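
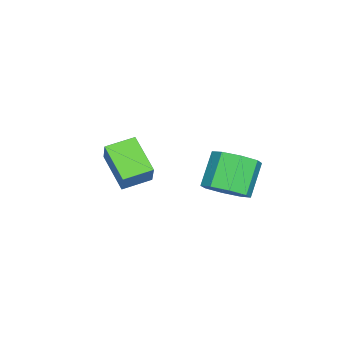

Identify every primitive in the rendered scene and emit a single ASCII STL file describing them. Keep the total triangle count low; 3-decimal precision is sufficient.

solid 
facet normal -0.664 0.729 0.166
outer loop
vertex -3.743 -1.893 3.142
vertex -3.071 -1.555 4.346
vertex -2.579 -0.602 2.131
endloop
endfacet
facet normal -0.473 -0.238 -0.848
outer loop
vertex -1.629 -1.645 1.894
vertex -3.743 -1.893 3.142
vertex -2.579 -0.602 2.131
endloop
endfacet
facet normal -0.664 0.729 0.166
outer loop
vertex -2.579 -0.602 2.131
vertex -3.071 -1.555 4.346
vertex -1.907 -0.265 3.336
endloop
endfacet
facet normal 0.579 0.642 -0.503
outer loop
vertex -1.907 -0.265 3.336
vertex -1.629 -1.645 1.894
vertex -2.579 -0.602 2.131
endloop
endfacet
facet normal -0.579 -0.642 0.503
outer loop
vertex -3.743 -1.893 3.142
vertex -2.121 -2.598 4.109
vertex -3.071 -1.555 4.346
endloop
endfacet
facet normal -0.473 -0.237 -0.848
outer loop
vertex -2.793 -2.935 2.904
vertex -3.743 -1.893 3.142
vertex -1.629 -1.645 1.894
endloop
endfacet
facet normal -0.579 -0.642 0.502
outer loop
vertex -2.793 -2.935 2.904
vertex -2.121 -2.598 4.109
vertex -3.743 -1.893 3.142
endloop
endfacet
facet normal 0.473 0.238 0.849
outer loop
vertex -3.071 -1.555 4.346
vertex -2.121 -2.598 4.109
vertex -1.907 -0.265 3.336
endloop
endfacet
facet normal 0.578 0.642 -0.503
outer loop
vertex -0.957 -1.307 3.098
vertex -1.629 -1.645 1.894
vertex -1.907 -0.265 3.336
endloop
endfacet
facet normal 0.473 0.238 0.848
outer loop
vertex -1.907 -0.265 3.336
vertex -2.121 -2.598 4.109
vertex -0.957 -1.307 3.098
endloop
endfacet
facet normal 0.664 -0.729 -0.166
outer loop
vertex -0.957 -1.307 3.098
vertex -2.793 -2.935 2.904
vertex -1.629 -1.645 1.894
endloop
endfacet
facet normal 0.664 -0.729 -0.166
outer loop
vertex -2.121 -2.598 4.109
vertex -2.793 -2.935 2.904
vertex -0.957 -1.307 3.098
endloop
endfacet
facet normal 0.701 -0.029 -0.712
outer loop
vertex -0.702 2.694 3.864
vertex -1.415 3.123 3.144
vertex -0.68 3.536 3.851
endloop
endfacet
facet normal 0.713 -0.008 0.702
outer loop
vertex -0.702 2.694 3.864
vertex -0.68 3.536 3.851
vertex -1.992 2.749 5.175
endloop
endfacet
facet normal 0.713 -0.009 0.701
outer loop
vertex -1.992 2.749 5.175
vertex -0.68 3.536 3.851
vertex -1.969 3.59 5.162
endloop
endfacet
facet normal -0.701 0.030 0.713
outer loop
vertex -1.992 2.749 5.175
vertex -1.969 3.59 5.162
vertex -2.705 3.177 4.456
endloop
endfacet
facet normal 0.702 -0.031 -0.712
outer loop
vertex -0.68 3.536 3.851
vertex -1.415 3.123 3.144
vertex -1.088 4.135 3.423
endloop
endfacet
facet normal 0.522 0.702 0.484
outer loop
vertex -0.68 3.536 3.851
vertex -1.088 4.135 3.423
vertex -1.969 3.59 5.162
endloop
endfacet
facet normal 0.523 0.701 0.485
outer loop
vertex -1.969 3.59 5.162
vertex -1.088 4.135 3.423
vertex -2.378 4.19 4.735
endloop
endfacet
facet normal -0.701 0.030 0.713
outer loop
vertex -1.969 3.59 5.162
vertex -2.378 4.19 4.735
vertex -2.705 3.177 4.456
endloop
endfacet
facet normal 0.701 -0.030 -0.713
outer loop
vertex -1.088 4.135 3.423
vertex -1.415 3.123 3.144
vertex -1.688 4.142 2.833
endloop
endfacet
facet normal 0.027 1.000 -0.015
outer loop
vertex -1.088 4.135 3.423
vertex -1.688 4.142 2.833
vertex -2.378 4.19 4.735
endloop
endfacet
facet normal 0.026 1.000 -0.016
outer loop
vertex -2.378 4.19 4.735
vertex -1.688 4.142 2.833
vertex -2.978 4.196 4.144
endloop
endfacet
facet normal -0.701 0.030 0.712
outer loop
vertex -2.378 4.19 4.735
vertex -2.978 4.196 4.144
vertex -2.705 3.177 4.456
endloop
endfacet
facet normal 0.701 -0.030 -0.713
outer loop
vertex -1.688 4.142 2.833
vertex -1.415 3.123 3.144
vertex -2.128 3.551 2.425
endloop
endfacet
facet normal -0.486 0.712 -0.507
outer loop
vertex -1.688 4.142 2.833
vertex -2.128 3.551 2.425
vertex -2.978 4.196 4.144
endloop
endfacet
facet normal -0.485 0.712 -0.507
outer loop
vertex -2.978 4.196 4.144
vertex -2.128 3.551 2.425
vertex -3.418 3.606 3.736
endloop
endfacet
facet normal -0.701 0.030 0.712
outer loop
vertex -2.978 4.196 4.144
vertex -3.418 3.606 3.736
vertex -2.705 3.177 4.456
endloop
endfacet
facet normal 0.701 -0.030 -0.713
outer loop
vertex -2.128 3.551 2.425
vertex -1.415 3.123 3.144
vertex -2.151 2.71 2.438
endloop
endfacet
facet normal -0.713 0.009 -0.702
outer loop
vertex -2.128 3.551 2.425
vertex -2.151 2.71 2.438
vertex -3.418 3.606 3.736
endloop
endfacet
facet normal -0.713 0.008 -0.701
outer loop
vertex -3.418 3.606 3.736
vertex -2.151 2.71 2.438
vertex -3.44 2.764 3.749
endloop
endfacet
facet normal -0.701 0.029 0.712
outer loop
vertex -3.418 3.606 3.736
vertex -3.44 2.764 3.749
vertex -2.705 3.177 4.456
endloop
endfacet
facet normal 0.701 -0.030 -0.713
outer loop
vertex -2.151 2.71 2.438
vertex -1.415 3.123 3.144
vertex -1.742 2.11 2.865
endloop
endfacet
facet normal -0.523 -0.701 -0.485
outer loop
vertex -2.151 2.71 2.438
vertex -1.742 2.11 2.865
vertex -3.44 2.764 3.749
endloop
endfacet
facet normal -0.522 -0.702 -0.484
outer loop
vertex -3.44 2.764 3.749
vertex -1.742 2.11 2.865
vertex -3.032 2.165 4.177
endloop
endfacet
facet normal -0.702 0.031 0.712
outer loop
vertex -3.44 2.764 3.749
vertex -3.032 2.165 4.177
vertex -2.705 3.177 4.456
endloop
endfacet
facet normal 0.701 -0.030 -0.712
outer loop
vertex -1.742 2.11 2.865
vertex -1.415 3.123 3.144
vertex -1.142 2.104 3.456
endloop
endfacet
facet normal -0.026 -1.000 0.016
outer loop
vertex -1.742 2.11 2.865
vertex -1.142 2.104 3.456
vertex -3.032 2.165 4.177
endloop
endfacet
facet normal -0.027 -1.000 0.015
outer loop
vertex -3.032 2.165 4.177
vertex -1.142 2.104 3.456
vertex -2.432 2.158 4.767
endloop
endfacet
facet normal -0.701 0.030 0.713
outer loop
vertex -3.032 2.165 4.177
vertex -2.432 2.158 4.767
vertex -2.705 3.177 4.456
endloop
endfacet
facet normal 0.701 -0.030 -0.712
outer loop
vertex -1.142 2.104 3.456
vertex -1.415 3.123 3.144
vertex -0.702 2.694 3.864
endloop
endfacet
facet normal 0.485 -0.712 0.507
outer loop
vertex -1.142 2.104 3.456
vertex -0.702 2.694 3.864
vertex -2.432 2.158 4.767
endloop
endfacet
facet normal 0.485 -0.712 0.508
outer loop
vertex -2.432 2.158 4.767
vertex -0.702 2.694 3.864
vertex -1.992 2.749 5.175
endloop
endfacet
facet normal -0.701 0.030 0.713
outer loop
vertex -2.432 2.158 4.767
vertex -1.992 2.749 5.175
vertex -2.705 3.177 4.456
endloop
endfacet

endsolid


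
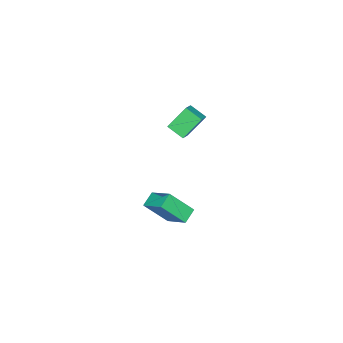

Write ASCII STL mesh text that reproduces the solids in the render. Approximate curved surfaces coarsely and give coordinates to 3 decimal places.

solid 
facet normal -0.885 -0.142 0.444
outer loop
vertex -1.432 1.471 -2.332
vertex -2.399 2.635 -3.888
vertex -1.712 -0.234 -3.435
endloop
endfacet
facet normal 0.445 -0.537 0.717
outer loop
vertex -0.721 -0.075 -3.932
vertex -1.432 1.471 -2.332
vertex -1.712 -0.234 -3.435
endloop
endfacet
facet normal -0.885 -0.142 0.444
outer loop
vertex -1.712 -0.234 -3.435
vertex -2.399 2.635 -3.888
vertex -2.679 0.93 -4.99
endloop
endfacet
facet normal -0.136 -0.832 -0.538
outer loop
vertex -2.679 0.93 -4.99
vertex -0.721 -0.075 -3.932
vertex -1.712 -0.234 -3.435
endloop
endfacet
facet normal 0.136 0.832 0.538
outer loop
vertex -1.432 1.471 -2.332
vertex -1.408 2.794 -4.385
vertex -2.399 2.635 -3.888
endloop
endfacet
facet normal 0.446 -0.536 0.716
outer loop
vertex -0.441 1.63 -2.83
vertex -1.432 1.471 -2.332
vertex -0.721 -0.075 -3.932
endloop
endfacet
facet normal 0.137 0.832 0.538
outer loop
vertex -0.441 1.63 -2.83
vertex -1.408 2.794 -4.385
vertex -1.432 1.471 -2.332
endloop
endfacet
facet normal -0.446 0.536 -0.717
outer loop
vertex -2.399 2.635 -3.888
vertex -1.408 2.794 -4.385
vertex -2.679 0.93 -4.99
endloop
endfacet
facet normal -0.137 -0.832 -0.538
outer loop
vertex -1.688 1.089 -5.488
vertex -0.721 -0.075 -3.932
vertex -2.679 0.93 -4.99
endloop
endfacet
facet normal -0.446 0.537 -0.716
outer loop
vertex -2.679 0.93 -4.99
vertex -1.408 2.794 -4.385
vertex -1.688 1.089 -5.488
endloop
endfacet
facet normal 0.885 0.142 -0.444
outer loop
vertex -1.688 1.089 -5.488
vertex -0.441 1.63 -2.83
vertex -0.721 -0.075 -3.932
endloop
endfacet
facet normal 0.885 0.142 -0.444
outer loop
vertex -1.408 2.794 -4.385
vertex -0.441 1.63 -2.83
vertex -1.688 1.089 -5.488
endloop
endfacet
facet normal -0.544 0.322 0.775
outer loop
vertex -3.94 0.99 4.368
vertex -3.141 1.306 4.797
vertex -4.081 2.118 3.801
endloop
endfacet
facet normal -0.832 -0.329 -0.447
outer loop
vertex -3.059 1.514 2.343
vertex -3.94 0.99 4.368
vertex -4.081 2.118 3.801
endloop
endfacet
facet normal -0.544 0.321 0.775
outer loop
vertex -4.081 2.118 3.801
vertex -3.141 1.306 4.797
vertex -3.283 2.434 4.23
endloop
endfacet
facet normal -0.112 0.888 -0.446
outer loop
vertex -3.283 2.434 4.23
vertex -3.059 1.514 2.343
vertex -4.081 2.118 3.801
endloop
endfacet
facet normal 0.112 -0.888 0.446
outer loop
vertex -3.94 0.99 4.368
vertex -2.119 0.702 3.339
vertex -3.141 1.306 4.797
endloop
endfacet
facet normal -0.832 -0.329 -0.447
outer loop
vertex -2.917 0.386 2.91
vertex -3.94 0.99 4.368
vertex -3.059 1.514 2.343
endloop
endfacet
facet normal 0.112 -0.888 0.446
outer loop
vertex -2.917 0.386 2.91
vertex -2.119 0.702 3.339
vertex -3.94 0.99 4.368
endloop
endfacet
facet normal 0.832 0.329 0.447
outer loop
vertex -3.141 1.306 4.797
vertex -2.119 0.702 3.339
vertex -3.283 2.434 4.23
endloop
endfacet
facet normal -0.112 0.888 -0.446
outer loop
vertex -2.26 1.83 2.772
vertex -3.059 1.514 2.343
vertex -3.283 2.434 4.23
endloop
endfacet
facet normal 0.832 0.329 0.447
outer loop
vertex -3.283 2.434 4.23
vertex -2.119 0.702 3.339
vertex -2.26 1.83 2.772
endloop
endfacet
facet normal 0.543 -0.321 -0.775
outer loop
vertex -2.26 1.83 2.772
vertex -2.917 0.386 2.91
vertex -3.059 1.514 2.343
endloop
endfacet
facet normal 0.544 -0.322 -0.775
outer loop
vertex -2.119 0.702 3.339
vertex -2.917 0.386 2.91
vertex -2.26 1.83 2.772
endloop
endfacet

endsolid


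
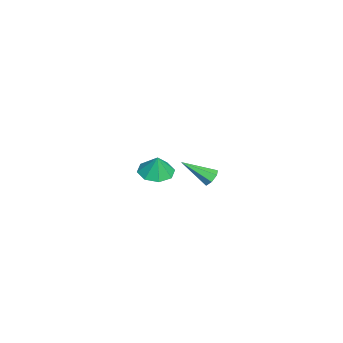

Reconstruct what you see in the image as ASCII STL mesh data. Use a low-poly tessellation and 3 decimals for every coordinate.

solid 
facet normal -0.052 0.803 -0.594
outer loop
vertex 3.956 2.884 1.764
vertex 3.683 2.589 1.389
vertex 3.48 2.884 1.806
endloop
endfacet
facet normal 0.082 0.360 0.929
outer loop
vertex 3.956 2.884 1.764
vertex 3.48 2.884 1.806
vertex 3.777 1.151 2.451
endloop
endfacet
facet normal -0.051 0.803 -0.593
outer loop
vertex 3.48 2.884 1.806
vertex 3.683 2.589 1.389
vertex 3.158 2.662 1.533
endloop
endfacet
facet normal -0.696 0.143 0.704
outer loop
vertex 3.48 2.884 1.806
vertex 3.158 2.662 1.533
vertex 3.777 1.151 2.451
endloop
endfacet
facet normal -0.052 0.802 -0.595
outer loop
vertex 3.158 2.662 1.533
vertex 3.683 2.589 1.389
vertex 3.231 2.384 1.152
endloop
endfacet
facet normal -0.937 -0.342 0.070
outer loop
vertex 3.158 2.662 1.533
vertex 3.231 2.384 1.152
vertex 3.777 1.151 2.451
endloop
endfacet
facet normal -0.053 0.803 -0.594
outer loop
vertex 3.231 2.384 1.152
vertex 3.683 2.589 1.389
vertex 3.645 2.261 0.949
endloop
endfacet
facet normal -0.463 -0.732 -0.500
outer loop
vertex 3.231 2.384 1.152
vertex 3.645 2.261 0.949
vertex 3.777 1.151 2.451
endloop
endfacet
facet normal -0.053 0.803 -0.594
outer loop
vertex 3.645 2.261 0.949
vertex 3.683 2.589 1.389
vertex 4.088 2.385 1.077
endloop
endfacet
facet normal 0.370 -0.731 -0.573
outer loop
vertex 3.645 2.261 0.949
vertex 4.088 2.385 1.077
vertex 3.777 1.151 2.451
endloop
endfacet
facet normal -0.052 0.803 -0.593
outer loop
vertex 4.088 2.385 1.077
vertex 3.683 2.589 1.389
vertex 4.226 2.662 1.44
endloop
endfacet
facet normal 0.935 -0.341 -0.095
outer loop
vertex 4.088 2.385 1.077
vertex 4.226 2.662 1.44
vertex 3.777 1.151 2.451
endloop
endfacet
facet normal -0.052 0.803 -0.594
outer loop
vertex 4.226 2.662 1.44
vertex 3.683 2.589 1.389
vertex 3.956 2.884 1.764
endloop
endfacet
facet normal 0.807 0.144 0.573
outer loop
vertex 4.226 2.662 1.44
vertex 3.956 2.884 1.764
vertex 3.777 1.151 2.451
endloop
endfacet
facet normal -0.243 -0.101 -0.965
outer loop
vertex -2.38 -1.383 -2.628
vertex -3.242 -0.883 -2.463
vertex -2.303 -0.62 -2.727
endloop
endfacet
facet normal 0.919 -0.042 0.393
outer loop
vertex -2.38 -1.383 -2.628
vertex -2.303 -0.62 -2.727
vertex -2.938 -0.757 -1.257
endloop
endfacet
facet normal -0.243 -0.102 -0.965
outer loop
vertex -2.303 -0.62 -2.727
vertex -3.242 -0.883 -2.463
vertex -2.777 -0.011 -2.672
endloop
endfacet
facet normal 0.748 0.548 0.374
outer loop
vertex -2.303 -0.62 -2.727
vertex -2.777 -0.011 -2.672
vertex -2.938 -0.757 -1.257
endloop
endfacet
facet normal -0.243 -0.101 -0.965
outer loop
vertex -2.777 -0.011 -2.672
vertex -3.242 -0.883 -2.463
vertex -3.523 0.086 -2.494
endloop
endfacet
facet normal 0.224 0.851 0.474
outer loop
vertex -2.777 -0.011 -2.672
vertex -3.523 0.086 -2.494
vertex -2.938 -0.757 -1.257
endloop
endfacet
facet normal -0.243 -0.101 -0.965
outer loop
vertex -3.523 0.086 -2.494
vertex -3.242 -0.883 -2.463
vertex -4.104 -0.384 -2.298
endloop
endfacet
facet normal -0.345 0.691 0.635
outer loop
vertex -3.523 0.086 -2.494
vertex -4.104 -0.384 -2.298
vertex -2.938 -0.757 -1.257
endloop
endfacet
facet normal -0.243 -0.101 -0.965
outer loop
vertex -4.104 -0.384 -2.298
vertex -3.242 -0.883 -2.463
vertex -4.181 -1.147 -2.199
endloop
endfacet
facet normal -0.628 0.162 0.761
outer loop
vertex -4.104 -0.384 -2.298
vertex -4.181 -1.147 -2.199
vertex -2.938 -0.757 -1.257
endloop
endfacet
facet normal -0.243 -0.102 -0.965
outer loop
vertex -4.181 -1.147 -2.199
vertex -3.242 -0.883 -2.463
vertex -3.707 -1.755 -2.254
endloop
endfacet
facet normal -0.457 -0.427 0.780
outer loop
vertex -4.181 -1.147 -2.199
vertex -3.707 -1.755 -2.254
vertex -2.938 -0.757 -1.257
endloop
endfacet
facet normal -0.243 -0.101 -0.965
outer loop
vertex -3.707 -1.755 -2.254
vertex -3.242 -0.883 -2.463
vertex -2.961 -1.853 -2.432
endloop
endfacet
facet normal 0.066 -0.730 0.680
outer loop
vertex -3.707 -1.755 -2.254
vertex -2.961 -1.853 -2.432
vertex -2.938 -0.757 -1.257
endloop
endfacet
facet normal -0.243 -0.101 -0.965
outer loop
vertex -2.961 -1.853 -2.432
vertex -3.242 -0.883 -2.463
vertex -2.38 -1.383 -2.628
endloop
endfacet
facet normal 0.636 -0.570 0.519
outer loop
vertex -2.961 -1.853 -2.432
vertex -2.38 -1.383 -2.628
vertex -2.938 -0.757 -1.257
endloop
endfacet

endsolid


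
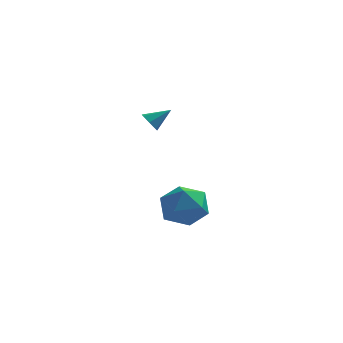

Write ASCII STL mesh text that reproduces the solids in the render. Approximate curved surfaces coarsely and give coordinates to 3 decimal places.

solid 
facet normal 0.290 0.815 0.502
outer loop
vertex -1.031 1.166 -4.034
vertex -1.622 0.805 -3.107
vertex -0.516 0.496 -3.244
endloop
endfacet
facet normal 0.781 0.624 0.020
outer loop
vertex -1.031 1.166 -4.034
vertex -0.516 0.496 -3.244
vertex -0.335 0.306 -4.37
endloop
endfacet
facet normal 0.471 0.624 -0.623
outer loop
vertex -1.031 1.166 -4.034
vertex -0.335 0.306 -4.37
vertex -1.329 0.497 -4.929
endloop
endfacet
facet normal -0.212 0.815 -0.539
outer loop
vertex -1.031 1.166 -4.034
vertex -1.329 0.497 -4.929
vertex -2.125 0.806 -4.149
endloop
endfacet
facet normal -0.324 0.933 0.157
outer loop
vertex -1.031 1.166 -4.034
vertex -2.125 0.806 -4.149
vertex -1.622 0.805 -3.107
endloop
endfacet
facet normal 0.985 -0.043 0.166
outer loop
vertex -0.335 0.306 -4.37
vertex -0.516 0.496 -3.244
vertex -0.495 -0.586 -3.651
endloop
endfacet
facet normal 0.191 0.265 0.945
outer loop
vertex -0.516 0.496 -3.244
vertex -1.622 0.805 -3.107
vertex -1.291 -0.277 -2.871
endloop
endfacet
facet normal -0.801 0.456 0.387
outer loop
vertex -1.622 0.805 -3.107
vertex -2.125 0.806 -4.149
vertex -2.285 -0.086 -3.43
endloop
endfacet
facet normal -0.620 0.266 -0.738
outer loop
vertex -2.125 0.806 -4.149
vertex -1.329 0.497 -4.929
vertex -2.104 -0.276 -4.556
endloop
endfacet
facet normal 0.483 -0.043 -0.874
outer loop
vertex -1.329 0.497 -4.929
vertex -0.335 0.306 -4.37
vertex -0.998 -0.585 -4.693
endloop
endfacet
facet normal 0.212 -0.815 0.539
outer loop
vertex -1.589 -0.946 -3.766
vertex -0.495 -0.586 -3.651
vertex -1.291 -0.277 -2.871
endloop
endfacet
facet normal -0.471 -0.624 0.623
outer loop
vertex -1.589 -0.946 -3.766
vertex -1.291 -0.277 -2.871
vertex -2.285 -0.086 -3.43
endloop
endfacet
facet normal -0.781 -0.624 -0.020
outer loop
vertex -1.589 -0.946 -3.766
vertex -2.285 -0.086 -3.43
vertex -2.104 -0.276 -4.556
endloop
endfacet
facet normal -0.290 -0.815 -0.502
outer loop
vertex -1.589 -0.946 -3.766
vertex -2.104 -0.276 -4.556
vertex -0.998 -0.585 -4.693
endloop
endfacet
facet normal 0.324 -0.933 -0.157
outer loop
vertex -1.589 -0.946 -3.766
vertex -0.998 -0.585 -4.693
vertex -0.495 -0.586 -3.651
endloop
endfacet
facet normal 0.620 -0.266 0.738
outer loop
vertex -1.291 -0.277 -2.871
vertex -0.495 -0.586 -3.651
vertex -0.516 0.496 -3.244
endloop
endfacet
facet normal -0.483 0.043 0.874
outer loop
vertex -2.285 -0.086 -3.43
vertex -1.291 -0.277 -2.871
vertex -1.622 0.805 -3.107
endloop
endfacet
facet normal -0.985 0.043 -0.166
outer loop
vertex -2.104 -0.276 -4.556
vertex -2.285 -0.086 -3.43
vertex -2.125 0.806 -4.149
endloop
endfacet
facet normal -0.191 -0.265 -0.945
outer loop
vertex -0.998 -0.585 -4.693
vertex -2.104 -0.276 -4.556
vertex -1.329 0.497 -4.929
endloop
endfacet
facet normal 0.801 -0.456 -0.387
outer loop
vertex -0.495 -0.586 -3.651
vertex -0.998 -0.585 -4.693
vertex -0.335 0.306 -4.37
endloop
endfacet
facet normal -0.759 -0.338 -0.557
outer loop
vertex -2.222 -1.26 0.831
vertex -2.526 -1.271 1.252
vertex -2.452 -0.882 0.915
endloop
endfacet
facet normal 0.675 0.526 -0.518
outer loop
vertex -2.222 -1.26 0.831
vertex -2.452 -0.882 0.915
vertex -1.714 -0.909 1.848
endloop
endfacet
facet normal -0.759 -0.338 -0.557
outer loop
vertex -2.452 -0.882 0.915
vertex -2.526 -1.271 1.252
vertex -2.739 -0.796 1.254
endloop
endfacet
facet normal 0.169 0.980 -0.105
outer loop
vertex -2.452 -0.882 0.915
vertex -2.739 -0.796 1.254
vertex -1.714 -0.909 1.848
endloop
endfacet
facet normal -0.759 -0.338 -0.557
outer loop
vertex -2.739 -0.796 1.254
vertex -2.526 -1.271 1.252
vertex -2.865 -1.069 1.591
endloop
endfacet
facet normal -0.235 0.796 0.557
outer loop
vertex -2.739 -0.796 1.254
vertex -2.865 -1.069 1.591
vertex -1.714 -0.909 1.848
endloop
endfacet
facet normal -0.759 -0.338 -0.557
outer loop
vertex -2.865 -1.069 1.591
vertex -2.526 -1.271 1.252
vertex -2.736 -1.493 1.673
endloop
endfacet
facet normal -0.232 0.116 0.966
outer loop
vertex -2.865 -1.069 1.591
vertex -2.736 -1.493 1.673
vertex -1.714 -0.909 1.848
endloop
endfacet
facet normal -0.759 -0.338 -0.557
outer loop
vertex -2.736 -1.493 1.673
vertex -2.526 -1.271 1.252
vertex -2.449 -1.75 1.438
endloop
endfacet
facet normal 0.175 -0.551 0.816
outer loop
vertex -2.736 -1.493 1.673
vertex -2.449 -1.75 1.438
vertex -1.714 -0.909 1.848
endloop
endfacet
facet normal -0.759 -0.338 -0.556
outer loop
vertex -2.449 -1.75 1.438
vertex -2.526 -1.271 1.252
vertex -2.22 -1.647 1.063
endloop
endfacet
facet normal 0.678 -0.701 0.222
outer loop
vertex -2.449 -1.75 1.438
vertex -2.22 -1.647 1.063
vertex -1.714 -0.909 1.848
endloop
endfacet
facet normal -0.759 -0.338 -0.557
outer loop
vertex -2.22 -1.647 1.063
vertex -2.526 -1.271 1.252
vertex -2.222 -1.26 0.831
endloop
endfacet
facet normal 0.901 -0.220 -0.374
outer loop
vertex -2.22 -1.647 1.063
vertex -2.222 -1.26 0.831
vertex -1.714 -0.909 1.848
endloop
endfacet

endsolid


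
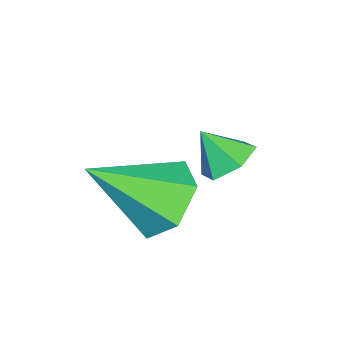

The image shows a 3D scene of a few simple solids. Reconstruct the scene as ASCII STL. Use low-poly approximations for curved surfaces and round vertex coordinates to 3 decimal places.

solid 
facet normal -0.369 0.695 -0.617
outer loop
vertex 0.329 -1.505 -2.404
vertex -0.436 -1.343 -1.764
vertex 0.418 -0.811 -1.675
endloop
endfacet
facet normal 0.996 -0.073 -0.052
outer loop
vertex 0.329 -1.505 -2.404
vertex 0.418 -0.811 -1.675
vertex 0.336 -2.797 -0.476
endloop
endfacet
facet normal -0.369 0.696 -0.616
outer loop
vertex 0.418 -0.811 -1.675
vertex -0.436 -1.343 -1.764
vertex -0.346 -0.65 -1.035
endloop
endfacet
facet normal 0.640 0.378 0.669
outer loop
vertex 0.418 -0.811 -1.675
vertex -0.346 -0.65 -1.035
vertex 0.336 -2.797 -0.476
endloop
endfacet
facet normal -0.369 0.696 -0.616
outer loop
vertex -0.346 -0.65 -1.035
vertex -0.436 -1.343 -1.764
vertex -1.2 -1.182 -1.124
endloop
endfacet
facet normal -0.213 0.182 0.960
outer loop
vertex -0.346 -0.65 -1.035
vertex -1.2 -1.182 -1.124
vertex 0.336 -2.797 -0.476
endloop
endfacet
facet normal -0.370 0.696 -0.616
outer loop
vertex -1.2 -1.182 -1.124
vertex -0.436 -1.343 -1.764
vertex -1.289 -1.875 -1.853
endloop
endfacet
facet normal -0.711 -0.464 0.528
outer loop
vertex -1.2 -1.182 -1.124
vertex -1.289 -1.875 -1.853
vertex 0.336 -2.797 -0.476
endloop
endfacet
facet normal -0.370 0.696 -0.616
outer loop
vertex -1.289 -1.875 -1.853
vertex -0.436 -1.343 -1.764
vertex -0.525 -2.036 -2.493
endloop
endfacet
facet normal -0.355 -0.915 -0.194
outer loop
vertex -1.289 -1.875 -1.853
vertex -0.525 -2.036 -2.493
vertex 0.336 -2.797 -0.476
endloop
endfacet
facet normal -0.368 0.696 -0.617
outer loop
vertex -0.525 -2.036 -2.493
vertex -0.436 -1.343 -1.764
vertex 0.329 -1.505 -2.404
endloop
endfacet
facet normal 0.498 -0.720 -0.484
outer loop
vertex -0.525 -2.036 -2.493
vertex 0.329 -1.505 -2.404
vertex 0.336 -2.797 -0.476
endloop
endfacet
facet normal 0.029 0.628 -0.777
outer loop
vertex -1.872 -0.17 -1.604
vertex -2.356 -0.576 -1.95
vertex -2.576 -0.039 -1.524
endloop
endfacet
facet normal 0.166 0.321 0.932
outer loop
vertex -1.872 -0.17 -1.604
vertex -2.576 -0.039 -1.524
vertex -2.384 -1.224 -1.15
endloop
endfacet
facet normal 0.028 0.628 -0.778
outer loop
vertex -2.576 -0.039 -1.524
vertex -2.356 -0.576 -1.95
vertex -3.059 -0.446 -1.87
endloop
endfacet
facet normal -0.648 0.132 0.750
outer loop
vertex -2.576 -0.039 -1.524
vertex -3.059 -0.446 -1.87
vertex -2.384 -1.224 -1.15
endloop
endfacet
facet normal 0.028 0.628 -0.778
outer loop
vertex -3.059 -0.446 -1.87
vertex -2.356 -0.576 -1.95
vertex -2.839 -0.983 -2.296
endloop
endfacet
facet normal -0.829 -0.515 0.221
outer loop
vertex -3.059 -0.446 -1.87
vertex -2.839 -0.983 -2.296
vertex -2.384 -1.224 -1.15
endloop
endfacet
facet normal 0.027 0.629 -0.777
outer loop
vertex -2.839 -0.983 -2.296
vertex -2.356 -0.576 -1.95
vertex -2.136 -1.113 -2.377
endloop
endfacet
facet normal -0.195 -0.973 -0.127
outer loop
vertex -2.839 -0.983 -2.296
vertex -2.136 -1.113 -2.377
vertex -2.384 -1.224 -1.15
endloop
endfacet
facet normal 0.028 0.629 -0.777
outer loop
vertex -2.136 -1.113 -2.377
vertex -2.356 -0.576 -1.95
vertex -1.652 -0.707 -2.031
endloop
endfacet
facet normal 0.619 -0.784 0.054
outer loop
vertex -2.136 -1.113 -2.377
vertex -1.652 -0.707 -2.031
vertex -2.384 -1.224 -1.15
endloop
endfacet
facet normal 0.028 0.629 -0.777
outer loop
vertex -1.652 -0.707 -2.031
vertex -2.356 -0.576 -1.95
vertex -1.872 -0.17 -1.604
endloop
endfacet
facet normal 0.800 -0.137 0.584
outer loop
vertex -1.652 -0.707 -2.031
vertex -1.872 -0.17 -1.604
vertex -2.384 -1.224 -1.15
endloop
endfacet

endsolid


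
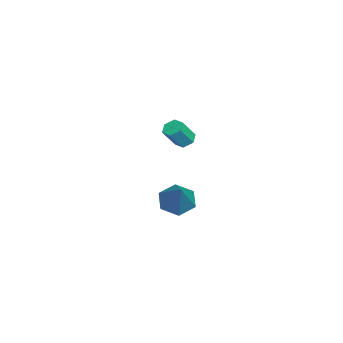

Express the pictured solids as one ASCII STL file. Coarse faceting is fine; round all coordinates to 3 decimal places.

solid 
facet normal -0.395 0.433 -0.811
outer loop
vertex -0.486 -1.058 2.833
vertex -0.938 -1.0 3.084
vertex -0.577 -0.626 3.108
endloop
endfacet
facet normal 0.901 0.351 -0.253
outer loop
vertex -0.486 -1.058 2.833
vertex -0.577 -0.626 3.108
vertex -0.011 -1.577 3.804
endloop
endfacet
facet normal 0.901 0.352 -0.252
outer loop
vertex -0.011 -1.577 3.804
vertex -0.577 -0.626 3.108
vertex -0.102 -1.146 4.08
endloop
endfacet
facet normal 0.397 -0.434 0.809
outer loop
vertex -0.011 -1.577 3.804
vertex -0.102 -1.146 4.08
vertex -0.462 -1.52 4.056
endloop
endfacet
facet normal -0.395 0.433 -0.810
outer loop
vertex -0.577 -0.626 3.108
vertex -0.938 -1.0 3.084
vertex -1.029 -0.569 3.359
endloop
endfacet
facet normal 0.298 0.895 0.333
outer loop
vertex -0.577 -0.626 3.108
vertex -1.029 -0.569 3.359
vertex -0.102 -1.146 4.08
endloop
endfacet
facet normal 0.299 0.895 0.331
outer loop
vertex -0.102 -1.146 4.08
vertex -1.029 -0.569 3.359
vertex -0.553 -1.088 4.331
endloop
endfacet
facet normal 0.395 -0.433 0.810
outer loop
vertex -0.102 -1.146 4.08
vertex -0.553 -1.088 4.331
vertex -0.462 -1.52 4.056
endloop
endfacet
facet normal -0.398 0.432 -0.809
outer loop
vertex -1.029 -0.569 3.359
vertex -0.938 -1.0 3.084
vertex -1.389 -0.943 3.336
endloop
endfacet
facet normal -0.602 0.543 0.585
outer loop
vertex -1.029 -0.569 3.359
vertex -1.389 -0.943 3.336
vertex -0.553 -1.088 4.331
endloop
endfacet
facet normal -0.602 0.544 0.585
outer loop
vertex -0.553 -1.088 4.331
vertex -1.389 -0.943 3.336
vertex -0.914 -1.462 4.307
endloop
endfacet
facet normal 0.395 -0.433 0.811
outer loop
vertex -0.553 -1.088 4.331
vertex -0.914 -1.462 4.307
vertex -0.462 -1.52 4.056
endloop
endfacet
facet normal -0.397 0.434 -0.809
outer loop
vertex -1.389 -0.943 3.336
vertex -0.938 -1.0 3.084
vertex -1.298 -1.374 3.06
endloop
endfacet
facet normal -0.901 -0.352 0.253
outer loop
vertex -1.389 -0.943 3.336
vertex -1.298 -1.374 3.06
vertex -0.914 -1.462 4.307
endloop
endfacet
facet normal -0.902 -0.351 0.253
outer loop
vertex -0.914 -1.462 4.307
vertex -1.298 -1.374 3.06
vertex -0.823 -1.894 4.032
endloop
endfacet
facet normal 0.395 -0.433 0.811
outer loop
vertex -0.914 -1.462 4.307
vertex -0.823 -1.894 4.032
vertex -0.462 -1.52 4.056
endloop
endfacet
facet normal -0.395 0.433 -0.810
outer loop
vertex -1.298 -1.374 3.06
vertex -0.938 -1.0 3.084
vertex -0.847 -1.432 2.809
endloop
endfacet
facet normal -0.300 -0.894 -0.332
outer loop
vertex -1.298 -1.374 3.06
vertex -0.847 -1.432 2.809
vertex -0.823 -1.894 4.032
endloop
endfacet
facet normal -0.297 -0.895 -0.332
outer loop
vertex -0.823 -1.894 4.032
vertex -0.847 -1.432 2.809
vertex -0.371 -1.951 3.781
endloop
endfacet
facet normal 0.395 -0.433 0.810
outer loop
vertex -0.823 -1.894 4.032
vertex -0.371 -1.951 3.781
vertex -0.462 -1.52 4.056
endloop
endfacet
facet normal -0.395 0.433 -0.811
outer loop
vertex -0.847 -1.432 2.809
vertex -0.938 -1.0 3.084
vertex -0.486 -1.058 2.833
endloop
endfacet
facet normal 0.602 -0.544 -0.585
outer loop
vertex -0.847 -1.432 2.809
vertex -0.486 -1.058 2.833
vertex -0.371 -1.951 3.781
endloop
endfacet
facet normal 0.602 -0.543 -0.585
outer loop
vertex -0.371 -1.951 3.781
vertex -0.486 -1.058 2.833
vertex -0.011 -1.577 3.804
endloop
endfacet
facet normal 0.398 -0.432 0.809
outer loop
vertex -0.371 -1.951 3.781
vertex -0.011 -1.577 3.804
vertex -0.462 -1.52 4.056
endloop
endfacet
facet normal -0.679 -0.134 -0.722
outer loop
vertex -3.322 -2.324 -2.797
vertex -3.812 -1.604 -2.47
vertex -3.155 -1.466 -3.113
endloop
endfacet
facet normal 0.905 -0.291 -0.312
outer loop
vertex -3.322 -2.324 -2.797
vertex -3.155 -1.466 -3.113
vertex -2.348 -1.316 -0.91
endloop
endfacet
facet normal -0.678 -0.135 -0.722
outer loop
vertex -3.155 -1.466 -3.113
vertex -3.812 -1.604 -2.47
vertex -3.645 -0.746 -2.787
endloop
endfacet
facet normal 0.717 0.626 -0.305
outer loop
vertex -3.155 -1.466 -3.113
vertex -3.645 -0.746 -2.787
vertex -2.348 -1.316 -0.91
endloop
endfacet
facet normal -0.678 -0.135 -0.722
outer loop
vertex -3.645 -0.746 -2.787
vertex -3.812 -1.604 -2.47
vertex -4.302 -0.885 -2.144
endloop
endfacet
facet normal 0.049 0.965 0.259
outer loop
vertex -3.645 -0.746 -2.787
vertex -4.302 -0.885 -2.144
vertex -2.348 -1.316 -0.91
endloop
endfacet
facet normal -0.677 -0.134 -0.723
outer loop
vertex -4.302 -0.885 -2.144
vertex -3.812 -1.604 -2.47
vertex -4.47 -1.743 -1.828
endloop
endfacet
facet normal -0.431 0.385 0.816
outer loop
vertex -4.302 -0.885 -2.144
vertex -4.47 -1.743 -1.828
vertex -2.348 -1.316 -0.91
endloop
endfacet
facet normal -0.677 -0.134 -0.723
outer loop
vertex -4.47 -1.743 -1.828
vertex -3.812 -1.604 -2.47
vertex -3.98 -2.463 -2.154
endloop
endfacet
facet normal -0.243 -0.533 0.811
outer loop
vertex -4.47 -1.743 -1.828
vertex -3.98 -2.463 -2.154
vertex -2.348 -1.316 -0.91
endloop
endfacet
facet normal -0.678 -0.133 -0.723
outer loop
vertex -3.98 -2.463 -2.154
vertex -3.812 -1.604 -2.47
vertex -3.322 -2.324 -2.797
endloop
endfacet
facet normal 0.425 -0.871 0.246
outer loop
vertex -3.98 -2.463 -2.154
vertex -3.322 -2.324 -2.797
vertex -2.348 -1.316 -0.91
endloop
endfacet

endsolid


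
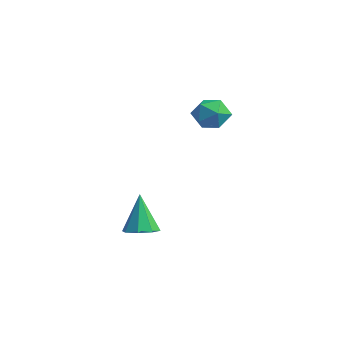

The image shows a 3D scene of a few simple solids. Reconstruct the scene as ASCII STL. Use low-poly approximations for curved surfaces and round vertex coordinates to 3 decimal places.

solid 
facet normal -0.166 -0.125 0.978
outer loop
vertex -1.871 1.201 2.931
vertex -2.617 0.901 2.766
vertex -1.972 0.396 2.811
endloop
endfacet
facet normal 0.528 -0.190 0.828
outer loop
vertex -1.871 1.201 2.931
vertex -1.972 0.396 2.811
vertex -1.325 0.781 2.487
endloop
endfacet
facet normal 0.745 0.417 0.521
outer loop
vertex -1.871 1.201 2.931
vertex -1.325 0.781 2.487
vertex -1.569 1.524 2.241
endloop
endfacet
facet normal 0.184 0.857 0.482
outer loop
vertex -1.871 1.201 2.931
vertex -1.569 1.524 2.241
vertex -2.368 1.598 2.414
endloop
endfacet
facet normal -0.379 0.521 0.765
outer loop
vertex -1.871 1.201 2.931
vertex -2.368 1.598 2.414
vertex -2.617 0.901 2.766
endloop
endfacet
facet normal 0.603 -0.716 0.352
outer loop
vertex -1.325 0.781 2.487
vertex -1.972 0.396 2.811
vertex -1.732 0.222 2.046
endloop
endfacet
facet normal -0.521 -0.612 0.595
outer loop
vertex -1.972 0.396 2.811
vertex -2.617 0.901 2.766
vertex -2.531 0.296 2.219
endloop
endfacet
facet normal -0.866 0.435 0.248
outer loop
vertex -2.617 0.901 2.766
vertex -2.368 1.598 2.414
vertex -2.775 1.039 1.973
endloop
endfacet
facet normal 0.045 0.977 -0.208
outer loop
vertex -2.368 1.598 2.414
vertex -1.569 1.524 2.241
vertex -2.128 1.424 1.649
endloop
endfacet
facet normal 0.953 0.265 -0.144
outer loop
vertex -1.569 1.524 2.241
vertex -1.325 0.781 2.487
vertex -1.483 0.919 1.694
endloop
endfacet
facet normal -0.184 -0.857 -0.482
outer loop
vertex -2.229 0.619 1.529
vertex -1.732 0.222 2.046
vertex -2.531 0.296 2.219
endloop
endfacet
facet normal -0.745 -0.417 -0.521
outer loop
vertex -2.229 0.619 1.529
vertex -2.531 0.296 2.219
vertex -2.775 1.039 1.973
endloop
endfacet
facet normal -0.528 0.190 -0.828
outer loop
vertex -2.229 0.619 1.529
vertex -2.775 1.039 1.973
vertex -2.128 1.424 1.649
endloop
endfacet
facet normal 0.166 0.125 -0.978
outer loop
vertex -2.229 0.619 1.529
vertex -2.128 1.424 1.649
vertex -1.483 0.919 1.694
endloop
endfacet
facet normal 0.379 -0.521 -0.765
outer loop
vertex -2.229 0.619 1.529
vertex -1.483 0.919 1.694
vertex -1.732 0.222 2.046
endloop
endfacet
facet normal -0.045 -0.977 0.208
outer loop
vertex -2.531 0.296 2.219
vertex -1.732 0.222 2.046
vertex -1.972 0.396 2.811
endloop
endfacet
facet normal -0.953 -0.265 0.144
outer loop
vertex -2.775 1.039 1.973
vertex -2.531 0.296 2.219
vertex -2.617 0.901 2.766
endloop
endfacet
facet normal -0.603 0.716 -0.352
outer loop
vertex -2.128 1.424 1.649
vertex -2.775 1.039 1.973
vertex -2.368 1.598 2.414
endloop
endfacet
facet normal 0.521 0.612 -0.595
outer loop
vertex -1.483 0.919 1.694
vertex -2.128 1.424 1.649
vertex -1.569 1.524 2.241
endloop
endfacet
facet normal 0.866 -0.435 -0.248
outer loop
vertex -1.732 0.222 2.046
vertex -1.483 0.919 1.694
vertex -1.325 0.781 2.487
endloop
endfacet
facet normal 0.257 -0.099 -0.961
outer loop
vertex -1.124 -2.622 -2.859
vertex -1.667 -2.205 -3.047
vertex -0.986 -2.097 -2.876
endloop
endfacet
facet normal 0.782 -0.186 0.594
outer loop
vertex -1.124 -2.622 -2.859
vertex -0.986 -2.097 -2.876
vertex -2.113 -2.035 -1.373
endloop
endfacet
facet normal 0.257 -0.098 -0.961
outer loop
vertex -0.986 -2.097 -2.876
vertex -1.667 -2.205 -3.047
vertex -1.248 -1.635 -2.993
endloop
endfacet
facet normal 0.694 0.520 0.499
outer loop
vertex -0.986 -2.097 -2.876
vertex -1.248 -1.635 -2.993
vertex -2.113 -2.035 -1.373
endloop
endfacet
facet normal 0.256 -0.097 -0.962
outer loop
vertex -1.248 -1.635 -2.993
vertex -1.667 -2.205 -3.047
vertex -1.755 -1.507 -3.141
endloop
endfacet
facet normal 0.147 0.939 0.310
outer loop
vertex -1.248 -1.635 -2.993
vertex -1.755 -1.507 -3.141
vertex -2.113 -2.035 -1.373
endloop
endfacet
facet normal 0.256 -0.097 -0.962
outer loop
vertex -1.755 -1.507 -3.141
vertex -1.667 -2.205 -3.047
vertex -2.211 -1.789 -3.234
endloop
endfacet
facet normal -0.541 0.829 0.138
outer loop
vertex -1.755 -1.507 -3.141
vertex -2.211 -1.789 -3.234
vertex -2.113 -2.035 -1.373
endloop
endfacet
facet normal 0.256 -0.098 -0.962
outer loop
vertex -2.211 -1.789 -3.234
vertex -1.667 -2.205 -3.047
vertex -2.348 -2.314 -3.217
endloop
endfacet
facet normal -0.963 0.254 0.084
outer loop
vertex -2.211 -1.789 -3.234
vertex -2.348 -2.314 -3.217
vertex -2.113 -2.035 -1.373
endloop
endfacet
facet normal 0.256 -0.098 -0.962
outer loop
vertex -2.348 -2.314 -3.217
vertex -1.667 -2.205 -3.047
vertex -2.086 -2.776 -3.1
endloop
endfacet
facet normal -0.875 -0.450 0.180
outer loop
vertex -2.348 -2.314 -3.217
vertex -2.086 -2.776 -3.1
vertex -2.113 -2.035 -1.373
endloop
endfacet
facet normal 0.256 -0.098 -0.962
outer loop
vertex -2.086 -2.776 -3.1
vertex -1.667 -2.205 -3.047
vertex -1.579 -2.904 -2.952
endloop
endfacet
facet normal -0.327 -0.870 0.368
outer loop
vertex -2.086 -2.776 -3.1
vertex -1.579 -2.904 -2.952
vertex -2.113 -2.035 -1.373
endloop
endfacet
facet normal 0.257 -0.098 -0.961
outer loop
vertex -1.579 -2.904 -2.952
vertex -1.667 -2.205 -3.047
vertex -1.124 -2.622 -2.859
endloop
endfacet
facet normal 0.361 -0.760 0.540
outer loop
vertex -1.579 -2.904 -2.952
vertex -1.124 -2.622 -2.859
vertex -2.113 -2.035 -1.373
endloop
endfacet

endsolid


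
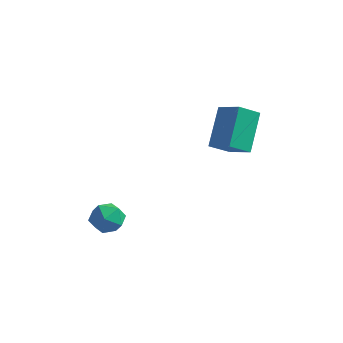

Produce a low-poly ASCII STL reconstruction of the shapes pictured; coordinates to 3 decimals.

solid 
facet normal -0.481 -0.690 0.540
outer loop
vertex 1.708 -1.169 2.01
vertex 1.378 0.303 3.597
vertex 0.49 -0.792 1.408
endloop
endfacet
facet normal 0.150 -0.672 -0.725
outer loop
vertex 1.082 0.057 0.743
vertex 1.708 -1.169 2.01
vertex 0.49 -0.792 1.408
endloop
endfacet
facet normal -0.481 -0.690 0.540
outer loop
vertex 0.49 -0.792 1.408
vertex 1.378 0.303 3.597
vertex 0.16 0.68 2.995
endloop
endfacet
facet normal -0.864 0.267 -0.428
outer loop
vertex 0.16 0.68 2.995
vertex 1.082 0.057 0.743
vertex 0.49 -0.792 1.408
endloop
endfacet
facet normal 0.864 -0.267 0.428
outer loop
vertex 1.708 -1.169 2.01
vertex 1.97 1.152 2.932
vertex 1.378 0.303 3.597
endloop
endfacet
facet normal 0.150 -0.672 -0.725
outer loop
vertex 2.3 -0.32 1.345
vertex 1.708 -1.169 2.01
vertex 1.082 0.057 0.743
endloop
endfacet
facet normal 0.864 -0.267 0.428
outer loop
vertex 2.3 -0.32 1.345
vertex 1.97 1.152 2.932
vertex 1.708 -1.169 2.01
endloop
endfacet
facet normal -0.150 0.672 0.725
outer loop
vertex 1.378 0.303 3.597
vertex 1.97 1.152 2.932
vertex 0.16 0.68 2.995
endloop
endfacet
facet normal -0.864 0.267 -0.428
outer loop
vertex 0.752 1.529 2.33
vertex 1.082 0.057 0.743
vertex 0.16 0.68 2.995
endloop
endfacet
facet normal -0.150 0.672 0.725
outer loop
vertex 0.16 0.68 2.995
vertex 1.97 1.152 2.932
vertex 0.752 1.529 2.33
endloop
endfacet
facet normal 0.481 0.690 -0.540
outer loop
vertex 0.752 1.529 2.33
vertex 2.3 -0.32 1.345
vertex 1.082 0.057 0.743
endloop
endfacet
facet normal 0.481 0.690 -0.540
outer loop
vertex 1.97 1.152 2.932
vertex 2.3 -0.32 1.345
vertex 0.752 1.529 2.33
endloop
endfacet
facet normal -0.038 0.377 0.925
outer loop
vertex -3.304 -2.736 -2.498
vertex -3.456 -3.583 -2.159
vertex -2.59 -3.27 -2.251
endloop
endfacet
facet normal 0.395 0.764 0.510
outer loop
vertex -3.304 -2.736 -2.498
vertex -2.59 -3.27 -2.251
vertex -2.547 -2.772 -3.03
endloop
endfacet
facet normal 0.015 0.999 -0.046
outer loop
vertex -3.304 -2.736 -2.498
vertex -2.547 -2.772 -3.03
vertex -3.387 -2.777 -3.419
endloop
endfacet
facet normal -0.652 0.757 0.025
outer loop
vertex -3.304 -2.736 -2.498
vertex -3.387 -2.777 -3.419
vertex -3.948 -3.278 -2.881
endloop
endfacet
facet normal -0.686 0.373 0.625
outer loop
vertex -3.304 -2.736 -2.498
vertex -3.948 -3.278 -2.881
vertex -3.456 -3.583 -2.159
endloop
endfacet
facet normal 0.906 0.331 0.262
outer loop
vertex -2.547 -2.772 -3.03
vertex -2.59 -3.27 -2.251
vertex -2.232 -3.642 -3.019
endloop
endfacet
facet normal 0.205 -0.294 0.934
outer loop
vertex -2.59 -3.27 -2.251
vertex -3.456 -3.583 -2.159
vertex -2.793 -4.143 -2.481
endloop
endfacet
facet normal -0.843 -0.299 0.448
outer loop
vertex -3.456 -3.583 -2.159
vertex -3.948 -3.278 -2.881
vertex -3.633 -4.148 -2.87
endloop
endfacet
facet normal -0.789 0.321 -0.524
outer loop
vertex -3.948 -3.278 -2.881
vertex -3.387 -2.777 -3.419
vertex -3.59 -3.65 -3.649
endloop
endfacet
facet normal 0.291 0.712 -0.639
outer loop
vertex -3.387 -2.777 -3.419
vertex -2.547 -2.772 -3.03
vertex -2.724 -3.337 -3.741
endloop
endfacet
facet normal 0.652 -0.757 -0.025
outer loop
vertex -2.876 -4.184 -3.402
vertex -2.232 -3.642 -3.019
vertex -2.793 -4.143 -2.481
endloop
endfacet
facet normal -0.015 -0.999 0.046
outer loop
vertex -2.876 -4.184 -3.402
vertex -2.793 -4.143 -2.481
vertex -3.633 -4.148 -2.87
endloop
endfacet
facet normal -0.395 -0.764 -0.510
outer loop
vertex -2.876 -4.184 -3.402
vertex -3.633 -4.148 -2.87
vertex -3.59 -3.65 -3.649
endloop
endfacet
facet normal 0.038 -0.377 -0.925
outer loop
vertex -2.876 -4.184 -3.402
vertex -3.59 -3.65 -3.649
vertex -2.724 -3.337 -3.741
endloop
endfacet
facet normal 0.686 -0.373 -0.625
outer loop
vertex -2.876 -4.184 -3.402
vertex -2.724 -3.337 -3.741
vertex -2.232 -3.642 -3.019
endloop
endfacet
facet normal 0.789 -0.321 0.524
outer loop
vertex -2.793 -4.143 -2.481
vertex -2.232 -3.642 -3.019
vertex -2.59 -3.27 -2.251
endloop
endfacet
facet normal -0.291 -0.712 0.639
outer loop
vertex -3.633 -4.148 -2.87
vertex -2.793 -4.143 -2.481
vertex -3.456 -3.583 -2.159
endloop
endfacet
facet normal -0.906 -0.331 -0.262
outer loop
vertex -3.59 -3.65 -3.649
vertex -3.633 -4.148 -2.87
vertex -3.948 -3.278 -2.881
endloop
endfacet
facet normal -0.205 0.294 -0.934
outer loop
vertex -2.724 -3.337 -3.741
vertex -3.59 -3.65 -3.649
vertex -3.387 -2.777 -3.419
endloop
endfacet
facet normal 0.843 0.299 -0.448
outer loop
vertex -2.232 -3.642 -3.019
vertex -2.724 -3.337 -3.741
vertex -2.547 -2.772 -3.03
endloop
endfacet

endsolid


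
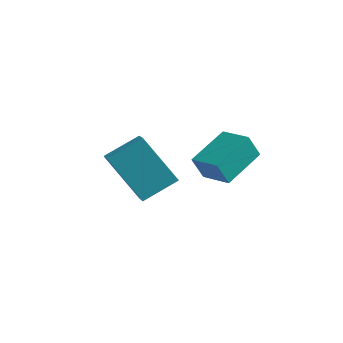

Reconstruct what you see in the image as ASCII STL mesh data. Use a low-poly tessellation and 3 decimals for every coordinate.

solid 
facet normal -0.461 0.717 -0.523
outer loop
vertex -1.937 -1.644 1.972
vertex -0.525 -1.876 0.408
vertex -2.793 -2.65 1.348
endloop
endfacet
facet normal -0.666 0.109 0.738
outer loop
vertex -2.295 -3.424 1.912
vertex -1.937 -1.644 1.972
vertex -2.793 -2.65 1.348
endloop
endfacet
facet normal -0.461 0.717 -0.522
outer loop
vertex -2.793 -2.65 1.348
vertex -0.525 -1.876 0.408
vertex -1.381 -2.881 -0.216
endloop
endfacet
facet normal -0.586 -0.688 -0.427
outer loop
vertex -1.381 -2.881 -0.216
vertex -2.295 -3.424 1.912
vertex -2.793 -2.65 1.348
endloop
endfacet
facet normal 0.586 0.688 0.427
outer loop
vertex -1.937 -1.644 1.972
vertex -0.027 -2.65 0.972
vertex -0.525 -1.876 0.408
endloop
endfacet
facet normal -0.666 0.109 0.738
outer loop
vertex -1.439 -2.419 2.536
vertex -1.937 -1.644 1.972
vertex -2.295 -3.424 1.912
endloop
endfacet
facet normal 0.586 0.688 0.428
outer loop
vertex -1.439 -2.419 2.536
vertex -0.027 -2.65 0.972
vertex -1.937 -1.644 1.972
endloop
endfacet
facet normal 0.666 -0.109 -0.738
outer loop
vertex -0.525 -1.876 0.408
vertex -0.027 -2.65 0.972
vertex -1.381 -2.881 -0.216
endloop
endfacet
facet normal -0.587 -0.688 -0.427
outer loop
vertex -0.883 -3.656 0.348
vertex -2.295 -3.424 1.912
vertex -1.381 -2.881 -0.216
endloop
endfacet
facet normal 0.666 -0.109 -0.738
outer loop
vertex -1.381 -2.881 -0.216
vertex -0.027 -2.65 0.972
vertex -0.883 -3.656 0.348
endloop
endfacet
facet normal 0.461 -0.717 0.523
outer loop
vertex -0.883 -3.656 0.348
vertex -1.439 -2.419 2.536
vertex -2.295 -3.424 1.912
endloop
endfacet
facet normal 0.462 -0.717 0.523
outer loop
vertex -0.027 -2.65 0.972
vertex -1.439 -2.419 2.536
vertex -0.883 -3.656 0.348
endloop
endfacet
facet normal -0.890 0.362 -0.277
outer loop
vertex 0.864 -3.651 2.998
vertex 1.325 -2.136 3.497
vertex 1.207 -3.47 2.131
endloop
endfacet
facet normal -0.277 -0.913 -0.300
outer loop
vertex 2.275 -3.904 2.463
vertex 0.864 -3.651 2.998
vertex 1.207 -3.47 2.131
endloop
endfacet
facet normal -0.890 0.362 -0.277
outer loop
vertex 1.207 -3.47 2.131
vertex 1.325 -2.136 3.497
vertex 1.668 -1.955 2.63
endloop
endfacet
facet normal 0.361 0.191 -0.913
outer loop
vertex 1.668 -1.955 2.63
vertex 2.275 -3.904 2.463
vertex 1.207 -3.47 2.131
endloop
endfacet
facet normal -0.361 -0.191 0.913
outer loop
vertex 0.864 -3.651 2.998
vertex 2.393 -2.57 3.829
vertex 1.325 -2.136 3.497
endloop
endfacet
facet normal -0.277 -0.913 -0.300
outer loop
vertex 1.932 -4.085 3.33
vertex 0.864 -3.651 2.998
vertex 2.275 -3.904 2.463
endloop
endfacet
facet normal -0.361 -0.191 0.913
outer loop
vertex 1.932 -4.085 3.33
vertex 2.393 -2.57 3.829
vertex 0.864 -3.651 2.998
endloop
endfacet
facet normal 0.277 0.913 0.300
outer loop
vertex 1.325 -2.136 3.497
vertex 2.393 -2.57 3.829
vertex 1.668 -1.955 2.63
endloop
endfacet
facet normal 0.361 0.191 -0.913
outer loop
vertex 2.736 -2.389 2.962
vertex 2.275 -3.904 2.463
vertex 1.668 -1.955 2.63
endloop
endfacet
facet normal 0.277 0.913 0.300
outer loop
vertex 1.668 -1.955 2.63
vertex 2.393 -2.57 3.829
vertex 2.736 -2.389 2.962
endloop
endfacet
facet normal 0.890 -0.362 0.277
outer loop
vertex 2.736 -2.389 2.962
vertex 1.932 -4.085 3.33
vertex 2.275 -3.904 2.463
endloop
endfacet
facet normal 0.890 -0.362 0.277
outer loop
vertex 2.393 -2.57 3.829
vertex 1.932 -4.085 3.33
vertex 2.736 -2.389 2.962
endloop
endfacet

endsolid


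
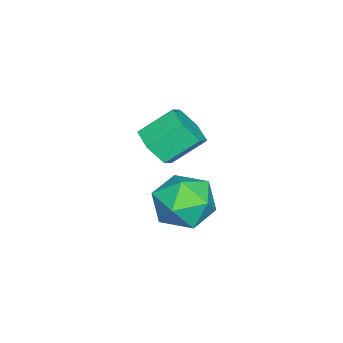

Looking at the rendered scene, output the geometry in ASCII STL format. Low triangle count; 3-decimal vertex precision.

solid 
facet normal -0.832 -0.550 -0.071
outer loop
vertex 0.638 2.616 -0.704
vertex 1.227 1.739 -0.817
vertex 0.932 2.06 0.151
endloop
endfacet
facet normal -0.940 0.024 0.339
outer loop
vertex 0.638 2.616 -0.704
vertex 0.932 2.06 0.151
vertex 0.966 3.121 0.17
endloop
endfacet
facet normal -0.796 0.603 -0.050
outer loop
vertex 0.638 2.616 -0.704
vertex 0.966 3.121 0.17
vertex 1.281 3.457 -0.787
endloop
endfacet
facet normal -0.598 0.388 -0.701
outer loop
vertex 0.638 2.616 -0.704
vertex 1.281 3.457 -0.787
vertex 1.442 2.602 -1.397
endloop
endfacet
facet normal -0.621 -0.325 -0.714
outer loop
vertex 0.638 2.616 -0.704
vertex 1.442 2.602 -1.397
vertex 1.227 1.739 -0.817
endloop
endfacet
facet normal -0.475 -0.001 0.880
outer loop
vertex 0.966 3.121 0.17
vertex 0.932 2.06 0.151
vertex 1.758 2.558 0.597
endloop
endfacet
facet normal -0.300 -0.929 0.217
outer loop
vertex 0.932 2.06 0.151
vertex 1.227 1.739 -0.817
vertex 1.919 1.703 -0.013
endloop
endfacet
facet normal 0.043 -0.565 -0.824
outer loop
vertex 1.227 1.739 -0.817
vertex 1.442 2.602 -1.397
vertex 2.234 2.039 -0.97
endloop
endfacet
facet normal 0.079 0.589 -0.804
outer loop
vertex 1.442 2.602 -1.397
vertex 1.281 3.457 -0.787
vertex 2.268 3.1 -0.951
endloop
endfacet
facet normal -0.241 0.938 0.250
outer loop
vertex 1.281 3.457 -0.787
vertex 0.966 3.121 0.17
vertex 1.973 3.421 0.017
endloop
endfacet
facet normal 0.598 -0.388 0.701
outer loop
vertex 2.562 2.544 -0.096
vertex 1.758 2.558 0.597
vertex 1.919 1.703 -0.013
endloop
endfacet
facet normal 0.796 -0.603 0.050
outer loop
vertex 2.562 2.544 -0.096
vertex 1.919 1.703 -0.013
vertex 2.234 2.039 -0.97
endloop
endfacet
facet normal 0.940 -0.024 -0.339
outer loop
vertex 2.562 2.544 -0.096
vertex 2.234 2.039 -0.97
vertex 2.268 3.1 -0.951
endloop
endfacet
facet normal 0.832 0.550 0.071
outer loop
vertex 2.562 2.544 -0.096
vertex 2.268 3.1 -0.951
vertex 1.973 3.421 0.017
endloop
endfacet
facet normal 0.621 0.325 0.714
outer loop
vertex 2.562 2.544 -0.096
vertex 1.973 3.421 0.017
vertex 1.758 2.558 0.597
endloop
endfacet
facet normal -0.079 -0.589 0.804
outer loop
vertex 1.919 1.703 -0.013
vertex 1.758 2.558 0.597
vertex 0.932 2.06 0.151
endloop
endfacet
facet normal 0.241 -0.938 -0.250
outer loop
vertex 2.234 2.039 -0.97
vertex 1.919 1.703 -0.013
vertex 1.227 1.739 -0.817
endloop
endfacet
facet normal 0.475 0.001 -0.880
outer loop
vertex 2.268 3.1 -0.951
vertex 2.234 2.039 -0.97
vertex 1.442 2.602 -1.397
endloop
endfacet
facet normal 0.300 0.929 -0.217
outer loop
vertex 1.973 3.421 0.017
vertex 2.268 3.1 -0.951
vertex 1.281 3.457 -0.787
endloop
endfacet
facet normal -0.043 0.565 0.824
outer loop
vertex 1.758 2.558 0.597
vertex 1.973 3.421 0.017
vertex 0.966 3.121 0.17
endloop
endfacet
facet normal 0.419 -0.672 -0.611
outer loop
vertex -0.466 0.699 0.058
vertex -1.149 0.702 -0.414
vertex -0.531 1.233 -0.574
endloop
endfacet
facet normal 0.905 0.367 0.217
outer loop
vertex -0.466 0.699 0.058
vertex -0.531 1.233 -0.574
vertex -1.048 1.634 0.906
endloop
endfacet
facet normal 0.905 0.367 0.217
outer loop
vertex -1.048 1.634 0.906
vertex -0.531 1.233 -0.574
vertex -1.113 2.168 0.274
endloop
endfacet
facet normal -0.418 0.672 0.611
outer loop
vertex -1.048 1.634 0.906
vertex -1.113 2.168 0.274
vertex -1.731 1.638 0.434
endloop
endfacet
facet normal 0.420 -0.672 -0.610
outer loop
vertex -0.531 1.233 -0.574
vertex -1.149 0.702 -0.414
vertex -1.214 1.236 -1.047
endloop
endfacet
facet normal 0.385 0.740 -0.551
outer loop
vertex -0.531 1.233 -0.574
vertex -1.214 1.236 -1.047
vertex -1.113 2.168 0.274
endloop
endfacet
facet normal 0.385 0.740 -0.552
outer loop
vertex -1.113 2.168 0.274
vertex -1.214 1.236 -1.047
vertex -1.795 2.171 -0.198
endloop
endfacet
facet normal -0.419 0.673 0.610
outer loop
vertex -1.113 2.168 0.274
vertex -1.795 2.171 -0.198
vertex -1.731 1.638 0.434
endloop
endfacet
facet normal 0.418 -0.673 -0.610
outer loop
vertex -1.214 1.236 -1.047
vertex -1.149 0.702 -0.414
vertex -1.832 0.706 -0.886
endloop
endfacet
facet normal -0.520 0.374 -0.768
outer loop
vertex -1.214 1.236 -1.047
vertex -1.832 0.706 -0.886
vertex -1.795 2.171 -0.198
endloop
endfacet
facet normal -0.519 0.374 -0.769
outer loop
vertex -1.795 2.171 -0.198
vertex -1.832 0.706 -0.886
vertex -2.414 1.641 -0.038
endloop
endfacet
facet normal -0.419 0.673 0.610
outer loop
vertex -1.795 2.171 -0.198
vertex -2.414 1.641 -0.038
vertex -1.731 1.638 0.434
endloop
endfacet
facet normal 0.418 -0.672 -0.611
outer loop
vertex -1.832 0.706 -0.886
vertex -1.149 0.702 -0.414
vertex -1.767 0.172 -0.254
endloop
endfacet
facet normal -0.905 -0.367 -0.217
outer loop
vertex -1.832 0.706 -0.886
vertex -1.767 0.172 -0.254
vertex -2.414 1.641 -0.038
endloop
endfacet
facet normal -0.905 -0.367 -0.217
outer loop
vertex -2.414 1.641 -0.038
vertex -1.767 0.172 -0.254
vertex -2.349 1.107 0.594
endloop
endfacet
facet normal -0.419 0.672 0.611
outer loop
vertex -2.414 1.641 -0.038
vertex -2.349 1.107 0.594
vertex -1.731 1.638 0.434
endloop
endfacet
facet normal 0.419 -0.673 -0.610
outer loop
vertex -1.767 0.172 -0.254
vertex -1.149 0.702 -0.414
vertex -1.085 0.169 0.218
endloop
endfacet
facet normal -0.385 -0.740 0.552
outer loop
vertex -1.767 0.172 -0.254
vertex -1.085 0.169 0.218
vertex -2.349 1.107 0.594
endloop
endfacet
facet normal -0.385 -0.740 0.551
outer loop
vertex -2.349 1.107 0.594
vertex -1.085 0.169 0.218
vertex -1.666 1.104 1.067
endloop
endfacet
facet normal -0.420 0.672 0.610
outer loop
vertex -2.349 1.107 0.594
vertex -1.666 1.104 1.067
vertex -1.731 1.638 0.434
endloop
endfacet
facet normal 0.419 -0.673 -0.610
outer loop
vertex -1.085 0.169 0.218
vertex -1.149 0.702 -0.414
vertex -0.466 0.699 0.058
endloop
endfacet
facet normal 0.519 -0.375 0.768
outer loop
vertex -1.085 0.169 0.218
vertex -0.466 0.699 0.058
vertex -1.666 1.104 1.067
endloop
endfacet
facet normal 0.520 -0.373 0.768
outer loop
vertex -1.666 1.104 1.067
vertex -0.466 0.699 0.058
vertex -1.048 1.634 0.906
endloop
endfacet
facet normal -0.418 0.673 0.610
outer loop
vertex -1.666 1.104 1.067
vertex -1.048 1.634 0.906
vertex -1.731 1.638 0.434
endloop
endfacet

endsolid


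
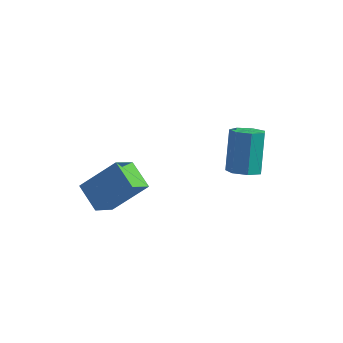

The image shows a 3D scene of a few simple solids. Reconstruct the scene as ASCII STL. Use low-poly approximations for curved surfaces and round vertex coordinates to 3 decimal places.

solid 
facet normal 0.122 -0.541 -0.832
outer loop
vertex 1.916 0.372 -1.952
vertex 1.129 0.458 -2.123
vertex 1.747 0.933 -2.341
endloop
endfacet
facet normal 0.963 0.267 -0.033
outer loop
vertex 1.916 0.372 -1.952
vertex 1.747 0.933 -2.341
vertex 1.659 1.516 -0.187
endloop
endfacet
facet normal 0.963 0.267 -0.033
outer loop
vertex 1.659 1.516 -0.187
vertex 1.747 0.933 -2.341
vertex 1.49 2.077 -0.575
endloop
endfacet
facet normal -0.121 0.540 0.833
outer loop
vertex 1.659 1.516 -0.187
vertex 1.49 2.077 -0.575
vertex 0.871 1.602 -0.357
endloop
endfacet
facet normal 0.121 -0.540 -0.833
outer loop
vertex 1.747 0.933 -2.341
vertex 1.129 0.458 -2.123
vertex 1.113 1.136 -2.565
endloop
endfacet
facet normal 0.413 0.791 -0.452
outer loop
vertex 1.747 0.933 -2.341
vertex 1.113 1.136 -2.565
vertex 1.49 2.077 -0.575
endloop
endfacet
facet normal 0.414 0.790 -0.452
outer loop
vertex 1.49 2.077 -0.575
vertex 1.113 1.136 -2.565
vertex 0.856 2.281 -0.799
endloop
endfacet
facet normal -0.121 0.540 0.833
outer loop
vertex 1.49 2.077 -0.575
vertex 0.856 2.281 -0.799
vertex 0.871 1.602 -0.357
endloop
endfacet
facet normal 0.120 -0.540 -0.833
outer loop
vertex 1.113 1.136 -2.565
vertex 1.129 0.458 -2.123
vertex 0.49 0.829 -2.456
endloop
endfacet
facet normal -0.447 0.719 -0.531
outer loop
vertex 1.113 1.136 -2.565
vertex 0.49 0.829 -2.456
vertex 0.856 2.281 -0.799
endloop
endfacet
facet normal -0.448 0.719 -0.531
outer loop
vertex 0.856 2.281 -0.799
vertex 0.49 0.829 -2.456
vertex 0.233 1.973 -0.691
endloop
endfacet
facet normal -0.122 0.540 0.833
outer loop
vertex 0.856 2.281 -0.799
vertex 0.233 1.973 -0.691
vertex 0.871 1.602 -0.357
endloop
endfacet
facet normal 0.121 -0.539 -0.833
outer loop
vertex 0.49 0.829 -2.456
vertex 1.129 0.458 -2.123
vertex 0.348 0.242 -2.097
endloop
endfacet
facet normal -0.972 0.106 -0.210
outer loop
vertex 0.49 0.829 -2.456
vertex 0.348 0.242 -2.097
vertex 0.233 1.973 -0.691
endloop
endfacet
facet normal -0.972 0.106 -0.210
outer loop
vertex 0.233 1.973 -0.691
vertex 0.348 0.242 -2.097
vertex 0.091 1.386 -0.331
endloop
endfacet
facet normal -0.122 0.540 0.833
outer loop
vertex 0.233 1.973 -0.691
vertex 0.091 1.386 -0.331
vertex 0.871 1.602 -0.357
endloop
endfacet
facet normal 0.121 -0.539 -0.833
outer loop
vertex 0.348 0.242 -2.097
vertex 1.129 0.458 -2.123
vertex 0.794 -0.183 -1.757
endloop
endfacet
facet normal -0.764 -0.587 0.269
outer loop
vertex 0.348 0.242 -2.097
vertex 0.794 -0.183 -1.757
vertex 0.091 1.386 -0.331
endloop
endfacet
facet normal -0.763 -0.587 0.269
outer loop
vertex 0.091 1.386 -0.331
vertex 0.794 -0.183 -1.757
vertex 0.537 0.962 0.009
endloop
endfacet
facet normal -0.122 0.540 0.833
outer loop
vertex 0.091 1.386 -0.331
vertex 0.537 0.962 0.009
vertex 0.871 1.602 -0.357
endloop
endfacet
facet normal 0.121 -0.539 -0.833
outer loop
vertex 0.794 -0.183 -1.757
vertex 1.129 0.458 -2.123
vertex 1.491 -0.125 -1.693
endloop
endfacet
facet normal 0.020 -0.838 0.546
outer loop
vertex 0.794 -0.183 -1.757
vertex 1.491 -0.125 -1.693
vertex 0.537 0.962 0.009
endloop
endfacet
facet normal 0.020 -0.838 0.546
outer loop
vertex 0.537 0.962 0.009
vertex 1.491 -0.125 -1.693
vertex 1.234 1.02 0.073
endloop
endfacet
facet normal -0.121 0.540 0.833
outer loop
vertex 0.537 0.962 0.009
vertex 1.234 1.02 0.073
vertex 0.871 1.602 -0.357
endloop
endfacet
facet normal 0.122 -0.539 -0.833
outer loop
vertex 1.491 -0.125 -1.693
vertex 1.129 0.458 -2.123
vertex 1.916 0.372 -1.952
endloop
endfacet
facet normal 0.787 -0.459 0.412
outer loop
vertex 1.491 -0.125 -1.693
vertex 1.916 0.372 -1.952
vertex 1.234 1.02 0.073
endloop
endfacet
facet normal 0.787 -0.459 0.412
outer loop
vertex 1.234 1.02 0.073
vertex 1.916 0.372 -1.952
vertex 1.659 1.516 -0.187
endloop
endfacet
facet normal -0.121 0.540 0.833
outer loop
vertex 1.234 1.02 0.073
vertex 1.659 1.516 -0.187
vertex 0.871 1.602 -0.357
endloop
endfacet
facet normal -0.649 -0.370 -0.665
outer loop
vertex -4.61 -4.084 -0.921
vertex -4.313 -2.997 -1.817
vertex -3.563 -4.858 -1.512
endloop
endfacet
facet normal -0.206 -0.755 0.623
outer loop
vertex -2.207 -4.083 -0.123
vertex -4.61 -4.084 -0.921
vertex -3.563 -4.858 -1.512
endloop
endfacet
facet normal -0.649 -0.370 -0.665
outer loop
vertex -3.563 -4.858 -1.512
vertex -4.313 -2.997 -1.817
vertex -3.266 -3.771 -2.408
endloop
endfacet
facet normal 0.733 -0.541 -0.413
outer loop
vertex -3.266 -3.771 -2.408
vertex -2.207 -4.083 -0.123
vertex -3.563 -4.858 -1.512
endloop
endfacet
facet normal -0.733 0.541 0.413
outer loop
vertex -4.61 -4.084 -0.921
vertex -2.957 -2.222 -0.428
vertex -4.313 -2.997 -1.817
endloop
endfacet
facet normal -0.206 -0.755 0.623
outer loop
vertex -3.254 -3.309 0.468
vertex -4.61 -4.084 -0.921
vertex -2.207 -4.083 -0.123
endloop
endfacet
facet normal -0.733 0.541 0.413
outer loop
vertex -3.254 -3.309 0.468
vertex -2.957 -2.222 -0.428
vertex -4.61 -4.084 -0.921
endloop
endfacet
facet normal 0.206 0.755 -0.623
outer loop
vertex -4.313 -2.997 -1.817
vertex -2.957 -2.222 -0.428
vertex -3.266 -3.771 -2.408
endloop
endfacet
facet normal 0.733 -0.541 -0.413
outer loop
vertex -1.91 -2.996 -1.019
vertex -2.207 -4.083 -0.123
vertex -3.266 -3.771 -2.408
endloop
endfacet
facet normal 0.206 0.755 -0.623
outer loop
vertex -3.266 -3.771 -2.408
vertex -2.957 -2.222 -0.428
vertex -1.91 -2.996 -1.019
endloop
endfacet
facet normal 0.649 0.370 0.665
outer loop
vertex -1.91 -2.996 -1.019
vertex -3.254 -3.309 0.468
vertex -2.207 -4.083 -0.123
endloop
endfacet
facet normal 0.649 0.370 0.665
outer loop
vertex -2.957 -2.222 -0.428
vertex -3.254 -3.309 0.468
vertex -1.91 -2.996 -1.019
endloop
endfacet

endsolid


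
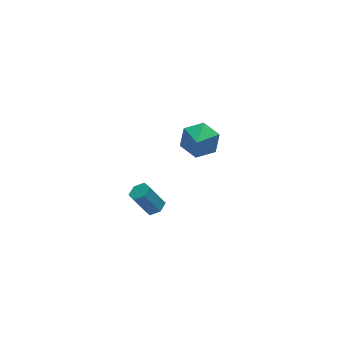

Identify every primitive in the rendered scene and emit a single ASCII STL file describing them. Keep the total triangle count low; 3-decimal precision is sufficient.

solid 
facet normal 0.479 -0.165 -0.862
outer loop
vertex -3.263 -2.608 -0.754
vertex -3.613 -2.956 -0.882
vertex -3.679 -2.467 -1.012
endloop
endfacet
facet normal 0.322 0.947 -0.002
outer loop
vertex -3.263 -2.608 -0.754
vertex -3.679 -2.467 -1.012
vertex -3.876 -2.397 0.35
endloop
endfacet
facet normal 0.322 0.947 -0.002
outer loop
vertex -3.876 -2.397 0.35
vertex -3.679 -2.467 -1.012
vertex -4.292 -2.256 0.091
endloop
endfacet
facet normal -0.480 0.167 0.861
outer loop
vertex -3.876 -2.397 0.35
vertex -4.292 -2.256 0.091
vertex -4.227 -2.744 0.222
endloop
endfacet
facet normal 0.478 -0.165 -0.863
outer loop
vertex -3.679 -2.467 -1.012
vertex -3.613 -2.956 -0.882
vertex -4.03 -2.815 -1.14
endloop
endfacet
facet normal -0.546 0.713 -0.440
outer loop
vertex -3.679 -2.467 -1.012
vertex -4.03 -2.815 -1.14
vertex -4.292 -2.256 0.091
endloop
endfacet
facet normal -0.545 0.714 -0.440
outer loop
vertex -4.292 -2.256 0.091
vertex -4.03 -2.815 -1.14
vertex -4.643 -2.603 -0.037
endloop
endfacet
facet normal -0.480 0.167 0.861
outer loop
vertex -4.292 -2.256 0.091
vertex -4.643 -2.603 -0.037
vertex -4.227 -2.744 0.222
endloop
endfacet
facet normal 0.478 -0.165 -0.863
outer loop
vertex -4.03 -2.815 -1.14
vertex -3.613 -2.956 -0.882
vertex -3.964 -3.303 -1.01
endloop
endfacet
facet normal -0.868 -0.234 -0.438
outer loop
vertex -4.03 -2.815 -1.14
vertex -3.964 -3.303 -1.01
vertex -4.643 -2.603 -0.037
endloop
endfacet
facet normal -0.868 -0.234 -0.437
outer loop
vertex -4.643 -2.603 -0.037
vertex -3.964 -3.303 -1.01
vertex -4.577 -3.092 0.094
endloop
endfacet
facet normal -0.480 0.166 0.861
outer loop
vertex -4.643 -2.603 -0.037
vertex -4.577 -3.092 0.094
vertex -4.227 -2.744 0.222
endloop
endfacet
facet normal 0.480 -0.167 -0.861
outer loop
vertex -3.964 -3.303 -1.01
vertex -3.613 -2.956 -0.882
vertex -3.548 -3.444 -0.751
endloop
endfacet
facet normal -0.322 -0.947 0.002
outer loop
vertex -3.964 -3.303 -1.01
vertex -3.548 -3.444 -0.751
vertex -4.577 -3.092 0.094
endloop
endfacet
facet normal -0.322 -0.947 0.002
outer loop
vertex -4.577 -3.092 0.094
vertex -3.548 -3.444 -0.751
vertex -4.161 -3.233 0.352
endloop
endfacet
facet normal -0.479 0.165 0.862
outer loop
vertex -4.577 -3.092 0.094
vertex -4.161 -3.233 0.352
vertex -4.227 -2.744 0.222
endloop
endfacet
facet normal 0.480 -0.167 -0.861
outer loop
vertex -3.548 -3.444 -0.751
vertex -3.613 -2.956 -0.882
vertex -3.197 -3.097 -0.623
endloop
endfacet
facet normal 0.545 -0.714 0.440
outer loop
vertex -3.548 -3.444 -0.751
vertex -3.197 -3.097 -0.623
vertex -4.161 -3.233 0.352
endloop
endfacet
facet normal 0.546 -0.713 0.440
outer loop
vertex -4.161 -3.233 0.352
vertex -3.197 -3.097 -0.623
vertex -3.81 -2.885 0.48
endloop
endfacet
facet normal -0.478 0.165 0.863
outer loop
vertex -4.161 -3.233 0.352
vertex -3.81 -2.885 0.48
vertex -4.227 -2.744 0.222
endloop
endfacet
facet normal 0.480 -0.166 -0.861
outer loop
vertex -3.197 -3.097 -0.623
vertex -3.613 -2.956 -0.882
vertex -3.263 -2.608 -0.754
endloop
endfacet
facet normal 0.868 0.234 0.437
outer loop
vertex -3.197 -3.097 -0.623
vertex -3.263 -2.608 -0.754
vertex -3.81 -2.885 0.48
endloop
endfacet
facet normal 0.868 0.234 0.437
outer loop
vertex -3.81 -2.885 0.48
vertex -3.263 -2.608 -0.754
vertex -3.876 -2.397 0.35
endloop
endfacet
facet normal -0.478 0.165 0.863
outer loop
vertex -3.81 -2.885 0.48
vertex -3.876 -2.397 0.35
vertex -4.227 -2.744 0.222
endloop
endfacet
facet normal 0.382 0.696 -0.608
outer loop
vertex 1.063 3.657 -2.607
vertex 0.703 3.192 -3.366
vertex 0.181 3.865 -2.923
endloop
endfacet
facet normal -0.291 0.191 0.937
outer loop
vertex 1.063 3.657 -2.607
vertex 0.181 3.865 -2.923
vertex 0.217 2.308 -2.594
endloop
endfacet
facet normal 0.382 0.696 -0.608
outer loop
vertex 0.181 3.865 -2.923
vertex 0.703 3.192 -3.366
vertex -0.179 3.4 -3.682
endloop
endfacet
facet normal -0.916 0.063 0.396
outer loop
vertex 0.181 3.865 -2.923
vertex -0.179 3.4 -3.682
vertex 0.217 2.308 -2.594
endloop
endfacet
facet normal 0.382 0.696 -0.608
outer loop
vertex -0.179 3.4 -3.682
vertex 0.703 3.192 -3.366
vertex 0.343 2.727 -4.125
endloop
endfacet
facet normal -0.834 -0.510 -0.208
outer loop
vertex -0.179 3.4 -3.682
vertex 0.343 2.727 -4.125
vertex 0.217 2.308 -2.594
endloop
endfacet
facet normal 0.383 0.696 -0.608
outer loop
vertex 0.343 2.727 -4.125
vertex 0.703 3.192 -3.366
vertex 1.225 2.519 -3.808
endloop
endfacet
facet normal -0.127 -0.954 -0.272
outer loop
vertex 0.343 2.727 -4.125
vertex 1.225 2.519 -3.808
vertex 0.217 2.308 -2.594
endloop
endfacet
facet normal 0.383 0.696 -0.608
outer loop
vertex 1.225 2.519 -3.808
vertex 0.703 3.192 -3.366
vertex 1.585 2.984 -3.049
endloop
endfacet
facet normal 0.497 -0.825 0.269
outer loop
vertex 1.225 2.519 -3.808
vertex 1.585 2.984 -3.049
vertex 0.217 2.308 -2.594
endloop
endfacet
facet normal 0.383 0.696 -0.608
outer loop
vertex 1.585 2.984 -3.049
vertex 0.703 3.192 -3.366
vertex 1.063 3.657 -2.607
endloop
endfacet
facet normal 0.415 -0.252 0.874
outer loop
vertex 1.585 2.984 -3.049
vertex 1.063 3.657 -2.607
vertex 0.217 2.308 -2.594
endloop
endfacet

endsolid


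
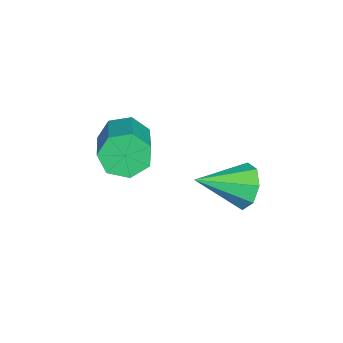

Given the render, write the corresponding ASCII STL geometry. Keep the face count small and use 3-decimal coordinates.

solid 
facet normal -0.358 0.840 -0.408
outer loop
vertex 0.538 1.709 -4.316
vertex 0.024 1.72 -3.842
vertex 0.673 1.981 -3.875
endloop
endfacet
facet normal 0.967 -0.171 -0.190
outer loop
vertex 0.538 1.709 -4.316
vertex 0.673 1.981 -3.875
vertex 0.536 0.52 -3.258
endloop
endfacet
facet normal -0.358 0.840 -0.408
outer loop
vertex 0.673 1.981 -3.875
vertex 0.024 1.72 -3.842
vertex 0.427 2.1 -3.414
endloop
endfacet
facet normal 0.888 0.105 0.447
outer loop
vertex 0.673 1.981 -3.875
vertex 0.427 2.1 -3.414
vertex 0.536 0.52 -3.258
endloop
endfacet
facet normal -0.358 0.840 -0.409
outer loop
vertex 0.427 2.1 -3.414
vertex 0.024 1.72 -3.842
vertex -0.055 1.997 -3.204
endloop
endfacet
facet normal 0.376 0.117 0.919
outer loop
vertex 0.427 2.1 -3.414
vertex -0.055 1.997 -3.204
vertex 0.536 0.52 -3.258
endloop
endfacet
facet normal -0.358 0.840 -0.409
outer loop
vertex -0.055 1.997 -3.204
vertex 0.024 1.72 -3.842
vertex -0.491 1.732 -3.367
endloop
endfacet
facet normal -0.269 -0.143 0.952
outer loop
vertex -0.055 1.997 -3.204
vertex -0.491 1.732 -3.367
vertex 0.536 0.52 -3.258
endloop
endfacet
facet normal -0.357 0.840 -0.409
outer loop
vertex -0.491 1.732 -3.367
vertex 0.024 1.72 -3.842
vertex -0.625 1.46 -3.809
endloop
endfacet
facet normal -0.672 -0.522 0.525
outer loop
vertex -0.491 1.732 -3.367
vertex -0.625 1.46 -3.809
vertex 0.536 0.52 -3.258
endloop
endfacet
facet normal -0.357 0.840 -0.409
outer loop
vertex -0.625 1.46 -3.809
vertex 0.024 1.72 -3.842
vertex -0.379 1.34 -4.27
endloop
endfacet
facet normal -0.594 -0.797 -0.109
outer loop
vertex -0.625 1.46 -3.809
vertex -0.379 1.34 -4.27
vertex 0.536 0.52 -3.258
endloop
endfacet
facet normal -0.359 0.840 -0.408
outer loop
vertex -0.379 1.34 -4.27
vertex 0.024 1.72 -3.842
vertex 0.103 1.444 -4.48
endloop
endfacet
facet normal -0.080 -0.808 -0.583
outer loop
vertex -0.379 1.34 -4.27
vertex 0.103 1.444 -4.48
vertex 0.536 0.52 -3.258
endloop
endfacet
facet normal -0.358 0.840 -0.408
outer loop
vertex 0.103 1.444 -4.48
vertex 0.024 1.72 -3.842
vertex 0.538 1.709 -4.316
endloop
endfacet
facet normal 0.566 -0.548 -0.615
outer loop
vertex 0.103 1.444 -4.48
vertex 0.538 1.709 -4.316
vertex 0.536 0.52 -3.258
endloop
endfacet
facet normal -0.897 -0.143 -0.418
outer loop
vertex -0.038 -1.716 -3.033
vertex -0.314 -1.307 -2.58
vertex -0.059 -1.154 -3.18
endloop
endfacet
facet normal 0.440 -0.212 -0.873
outer loop
vertex -0.038 -1.716 -3.033
vertex -0.059 -1.154 -3.18
vertex 1.551 -1.461 -2.294
endloop
endfacet
facet normal 0.440 -0.211 -0.873
outer loop
vertex 1.551 -1.461 -2.294
vertex -0.059 -1.154 -3.18
vertex 1.529 -0.899 -2.441
endloop
endfacet
facet normal 0.897 0.144 0.418
outer loop
vertex 1.551 -1.461 -2.294
vertex 1.529 -0.899 -2.441
vertex 1.274 -1.053 -1.84
endloop
endfacet
facet normal -0.897 -0.144 -0.418
outer loop
vertex -0.059 -1.154 -3.18
vertex -0.314 -1.307 -2.58
vertex -0.273 -0.707 -2.875
endloop
endfacet
facet normal 0.245 0.624 -0.742
outer loop
vertex -0.059 -1.154 -3.18
vertex -0.273 -0.707 -2.875
vertex 1.529 -0.899 -2.441
endloop
endfacet
facet normal 0.245 0.625 -0.741
outer loop
vertex 1.529 -0.899 -2.441
vertex -0.273 -0.707 -2.875
vertex 1.315 -0.453 -2.136
endloop
endfacet
facet normal 0.897 0.145 0.418
outer loop
vertex 1.529 -0.899 -2.441
vertex 1.315 -0.453 -2.136
vertex 1.274 -1.053 -1.84
endloop
endfacet
facet normal -0.898 -0.143 -0.416
outer loop
vertex -0.273 -0.707 -2.875
vertex -0.314 -1.307 -2.58
vertex -0.517 -0.713 -2.347
endloop
endfacet
facet normal -0.135 0.990 -0.051
outer loop
vertex -0.273 -0.707 -2.875
vertex -0.517 -0.713 -2.347
vertex 1.315 -0.453 -2.136
endloop
endfacet
facet normal -0.134 0.990 -0.053
outer loop
vertex 1.315 -0.453 -2.136
vertex -0.517 -0.713 -2.347
vertex 1.071 -0.458 -1.608
endloop
endfacet
facet normal 0.898 0.144 0.416
outer loop
vertex 1.315 -0.453 -2.136
vertex 1.071 -0.458 -1.608
vertex 1.274 -1.053 -1.84
endloop
endfacet
facet normal -0.897 -0.143 -0.418
outer loop
vertex -0.517 -0.713 -2.347
vertex -0.314 -1.307 -2.58
vertex -0.609 -1.166 -1.995
endloop
endfacet
facet normal -0.413 0.610 0.677
outer loop
vertex -0.517 -0.713 -2.347
vertex -0.609 -1.166 -1.995
vertex 1.071 -0.458 -1.608
endloop
endfacet
facet normal -0.413 0.610 0.677
outer loop
vertex 1.071 -0.458 -1.608
vertex -0.609 -1.166 -1.995
vertex 0.979 -0.911 -1.256
endloop
endfacet
facet normal 0.897 0.143 0.418
outer loop
vertex 1.071 -0.458 -1.608
vertex 0.979 -0.911 -1.256
vertex 1.274 -1.053 -1.84
endloop
endfacet
facet normal -0.897 -0.145 -0.417
outer loop
vertex -0.609 -1.166 -1.995
vertex -0.314 -1.307 -2.58
vertex -0.478 -1.725 -2.082
endloop
endfacet
facet normal -0.380 -0.229 0.896
outer loop
vertex -0.609 -1.166 -1.995
vertex -0.478 -1.725 -2.082
vertex 0.979 -0.911 -1.256
endloop
endfacet
facet normal -0.381 -0.228 0.896
outer loop
vertex 0.979 -0.911 -1.256
vertex -0.478 -1.725 -2.082
vertex 1.11 -1.471 -1.343
endloop
endfacet
facet normal 0.897 0.145 0.418
outer loop
vertex 0.979 -0.911 -1.256
vertex 1.11 -1.471 -1.343
vertex 1.274 -1.053 -1.84
endloop
endfacet
facet normal -0.897 -0.144 -0.417
outer loop
vertex -0.478 -1.725 -2.082
vertex -0.314 -1.307 -2.58
vertex -0.224 -1.97 -2.544
endloop
endfacet
facet normal -0.062 -0.895 0.441
outer loop
vertex -0.478 -1.725 -2.082
vertex -0.224 -1.97 -2.544
vertex 1.11 -1.471 -1.343
endloop
endfacet
facet normal -0.062 -0.895 0.441
outer loop
vertex 1.11 -1.471 -1.343
vertex -0.224 -1.97 -2.544
vertex 1.364 -1.716 -1.805
endloop
endfacet
facet normal 0.897 0.144 0.417
outer loop
vertex 1.11 -1.471 -1.343
vertex 1.364 -1.716 -1.805
vertex 1.274 -1.053 -1.84
endloop
endfacet
facet normal -0.898 -0.144 -0.416
outer loop
vertex -0.224 -1.97 -2.544
vertex -0.314 -1.307 -2.58
vertex -0.038 -1.716 -3.033
endloop
endfacet
facet normal 0.303 -0.888 -0.346
outer loop
vertex -0.224 -1.97 -2.544
vertex -0.038 -1.716 -3.033
vertex 1.364 -1.716 -1.805
endloop
endfacet
facet normal 0.304 -0.887 -0.347
outer loop
vertex 1.364 -1.716 -1.805
vertex -0.038 -1.716 -3.033
vertex 1.551 -1.461 -2.294
endloop
endfacet
facet normal 0.897 0.144 0.418
outer loop
vertex 1.364 -1.716 -1.805
vertex 1.551 -1.461 -2.294
vertex 1.274 -1.053 -1.84
endloop
endfacet

endsolid
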